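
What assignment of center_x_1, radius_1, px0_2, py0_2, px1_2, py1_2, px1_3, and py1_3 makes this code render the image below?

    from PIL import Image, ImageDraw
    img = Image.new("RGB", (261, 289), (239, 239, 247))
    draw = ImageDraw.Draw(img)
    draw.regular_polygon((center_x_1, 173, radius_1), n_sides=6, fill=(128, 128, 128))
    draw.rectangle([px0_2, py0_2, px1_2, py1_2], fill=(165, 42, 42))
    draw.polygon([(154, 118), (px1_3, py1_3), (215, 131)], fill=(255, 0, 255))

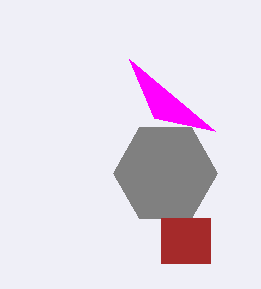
center_x_1 = 165; radius_1 = 52; px0_2 = 161; py0_2 = 218; px1_2 = 210; py1_2 = 263; px1_3 = 129; py1_3 = 59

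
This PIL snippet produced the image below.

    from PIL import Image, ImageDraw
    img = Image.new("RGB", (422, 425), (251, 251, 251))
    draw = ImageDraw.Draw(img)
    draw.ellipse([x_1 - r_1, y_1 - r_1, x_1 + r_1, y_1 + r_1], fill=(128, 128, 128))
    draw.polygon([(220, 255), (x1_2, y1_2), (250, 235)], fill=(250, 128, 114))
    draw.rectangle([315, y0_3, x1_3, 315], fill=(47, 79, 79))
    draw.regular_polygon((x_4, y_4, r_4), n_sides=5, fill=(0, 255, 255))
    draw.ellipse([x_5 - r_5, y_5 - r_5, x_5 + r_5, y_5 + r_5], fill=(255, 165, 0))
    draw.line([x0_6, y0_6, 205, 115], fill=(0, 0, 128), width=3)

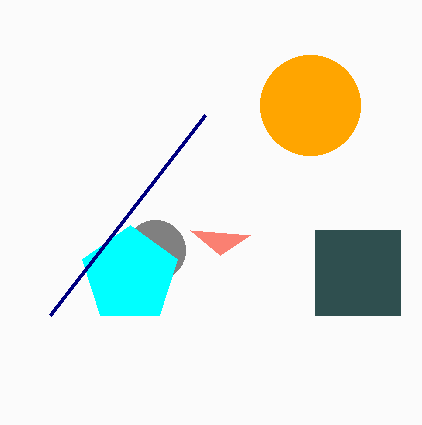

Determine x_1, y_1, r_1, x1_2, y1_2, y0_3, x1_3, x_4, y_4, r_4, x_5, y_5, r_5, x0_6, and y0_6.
x_1 = 155; y_1 = 250; r_1 = 30; x1_2 = 190; y1_2 = 230; y0_3 = 230; x1_3 = 400; x_4 = 130; y_4 = 275; r_4 = 50; x_5 = 310; y_5 = 105; r_5 = 50; x0_6 = 50; y0_6 = 315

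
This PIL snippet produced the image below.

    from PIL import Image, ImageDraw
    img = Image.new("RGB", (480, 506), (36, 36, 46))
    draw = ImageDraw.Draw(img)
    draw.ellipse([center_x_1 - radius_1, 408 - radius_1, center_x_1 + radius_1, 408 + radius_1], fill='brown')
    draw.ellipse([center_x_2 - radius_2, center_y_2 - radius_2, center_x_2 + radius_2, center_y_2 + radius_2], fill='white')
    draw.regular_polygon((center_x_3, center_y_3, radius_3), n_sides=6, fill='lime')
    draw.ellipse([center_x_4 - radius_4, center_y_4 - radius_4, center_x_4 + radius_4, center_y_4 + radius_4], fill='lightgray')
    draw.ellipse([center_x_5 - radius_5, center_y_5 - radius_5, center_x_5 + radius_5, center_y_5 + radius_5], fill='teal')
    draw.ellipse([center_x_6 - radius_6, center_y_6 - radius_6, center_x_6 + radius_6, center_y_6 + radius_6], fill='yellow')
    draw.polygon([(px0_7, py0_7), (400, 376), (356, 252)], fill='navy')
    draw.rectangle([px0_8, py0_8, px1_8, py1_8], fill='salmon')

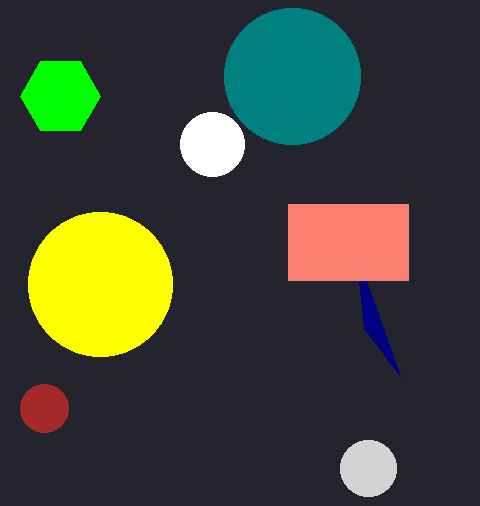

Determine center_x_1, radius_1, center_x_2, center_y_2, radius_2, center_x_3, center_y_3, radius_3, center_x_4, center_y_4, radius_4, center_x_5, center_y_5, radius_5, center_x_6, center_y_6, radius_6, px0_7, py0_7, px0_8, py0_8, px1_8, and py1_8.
center_x_1 = 44, radius_1 = 24, center_x_2 = 212, center_y_2 = 144, radius_2 = 32, center_x_3 = 60, center_y_3 = 96, radius_3 = 40, center_x_4 = 368, center_y_4 = 468, radius_4 = 28, center_x_5 = 292, center_y_5 = 76, radius_5 = 68, center_x_6 = 100, center_y_6 = 284, radius_6 = 72, px0_7 = 364, py0_7 = 328, px0_8 = 288, py0_8 = 204, px1_8 = 408, py1_8 = 280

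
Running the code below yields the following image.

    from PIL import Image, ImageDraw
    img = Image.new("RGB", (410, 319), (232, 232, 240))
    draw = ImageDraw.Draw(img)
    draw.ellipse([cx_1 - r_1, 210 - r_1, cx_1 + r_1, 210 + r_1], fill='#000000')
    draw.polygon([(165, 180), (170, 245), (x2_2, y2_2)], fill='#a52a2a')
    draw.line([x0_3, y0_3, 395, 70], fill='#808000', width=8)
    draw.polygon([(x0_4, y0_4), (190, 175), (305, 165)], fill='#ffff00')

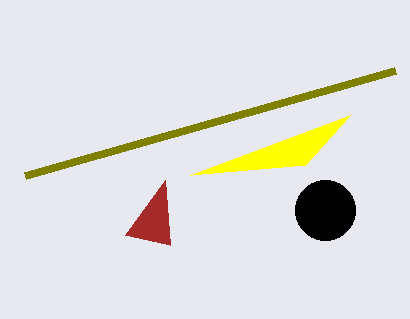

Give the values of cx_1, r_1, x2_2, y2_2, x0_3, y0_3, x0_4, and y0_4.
cx_1 = 325, r_1 = 30, x2_2 = 125, y2_2 = 235, x0_3 = 25, y0_3 = 175, x0_4 = 350, y0_4 = 115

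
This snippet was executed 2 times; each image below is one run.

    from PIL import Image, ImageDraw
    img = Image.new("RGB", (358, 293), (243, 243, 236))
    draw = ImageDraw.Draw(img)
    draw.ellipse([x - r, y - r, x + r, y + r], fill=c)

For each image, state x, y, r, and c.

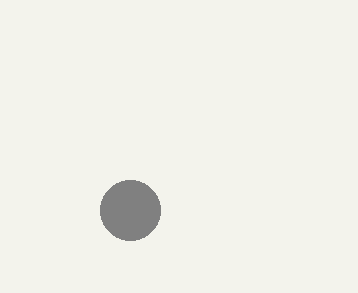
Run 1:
x = 130, y = 210, r = 30, c = 'gray'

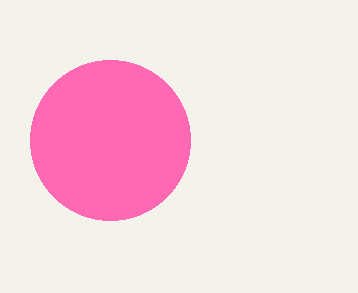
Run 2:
x = 110
y = 140
r = 80
c = 'hotpink'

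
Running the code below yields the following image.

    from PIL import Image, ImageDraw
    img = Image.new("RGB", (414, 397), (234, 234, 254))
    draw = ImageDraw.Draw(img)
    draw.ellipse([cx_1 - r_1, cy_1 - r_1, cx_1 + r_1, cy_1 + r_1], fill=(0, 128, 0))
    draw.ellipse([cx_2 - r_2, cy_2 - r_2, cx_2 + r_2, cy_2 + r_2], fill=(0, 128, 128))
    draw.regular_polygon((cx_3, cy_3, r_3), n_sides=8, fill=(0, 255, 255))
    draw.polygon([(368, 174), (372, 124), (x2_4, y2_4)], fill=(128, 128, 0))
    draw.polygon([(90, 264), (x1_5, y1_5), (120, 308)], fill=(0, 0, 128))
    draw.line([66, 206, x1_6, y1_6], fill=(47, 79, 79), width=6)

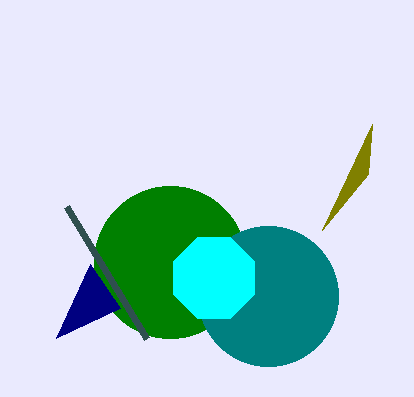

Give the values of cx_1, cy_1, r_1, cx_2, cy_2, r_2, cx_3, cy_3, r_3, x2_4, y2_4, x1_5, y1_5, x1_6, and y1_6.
cx_1 = 170; cy_1 = 262; r_1 = 76; cx_2 = 268; cy_2 = 296; r_2 = 70; cx_3 = 214; cy_3 = 278; r_3 = 44; x2_4 = 322; y2_4 = 230; x1_5 = 56; y1_5 = 338; x1_6 = 146; y1_6 = 338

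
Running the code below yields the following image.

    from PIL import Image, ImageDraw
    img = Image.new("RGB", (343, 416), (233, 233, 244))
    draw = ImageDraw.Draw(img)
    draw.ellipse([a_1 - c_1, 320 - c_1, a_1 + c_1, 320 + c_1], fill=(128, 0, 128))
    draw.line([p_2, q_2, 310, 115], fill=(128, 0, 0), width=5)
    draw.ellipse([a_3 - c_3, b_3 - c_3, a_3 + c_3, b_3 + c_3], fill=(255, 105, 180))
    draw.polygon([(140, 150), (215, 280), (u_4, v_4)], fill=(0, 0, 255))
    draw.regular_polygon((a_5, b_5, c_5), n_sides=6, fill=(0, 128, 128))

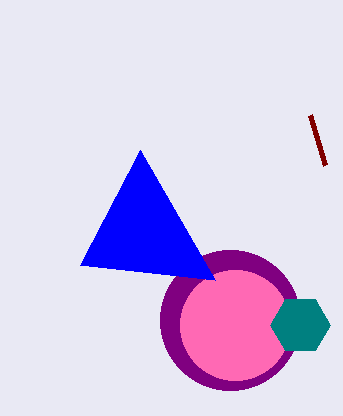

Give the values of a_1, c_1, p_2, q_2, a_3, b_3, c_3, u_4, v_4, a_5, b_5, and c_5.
a_1 = 230
c_1 = 70
p_2 = 325
q_2 = 165
a_3 = 235
b_3 = 325
c_3 = 55
u_4 = 80
v_4 = 265
a_5 = 300
b_5 = 325
c_5 = 30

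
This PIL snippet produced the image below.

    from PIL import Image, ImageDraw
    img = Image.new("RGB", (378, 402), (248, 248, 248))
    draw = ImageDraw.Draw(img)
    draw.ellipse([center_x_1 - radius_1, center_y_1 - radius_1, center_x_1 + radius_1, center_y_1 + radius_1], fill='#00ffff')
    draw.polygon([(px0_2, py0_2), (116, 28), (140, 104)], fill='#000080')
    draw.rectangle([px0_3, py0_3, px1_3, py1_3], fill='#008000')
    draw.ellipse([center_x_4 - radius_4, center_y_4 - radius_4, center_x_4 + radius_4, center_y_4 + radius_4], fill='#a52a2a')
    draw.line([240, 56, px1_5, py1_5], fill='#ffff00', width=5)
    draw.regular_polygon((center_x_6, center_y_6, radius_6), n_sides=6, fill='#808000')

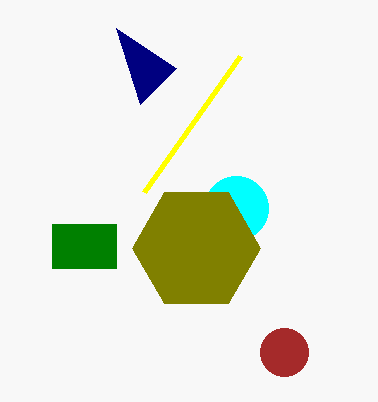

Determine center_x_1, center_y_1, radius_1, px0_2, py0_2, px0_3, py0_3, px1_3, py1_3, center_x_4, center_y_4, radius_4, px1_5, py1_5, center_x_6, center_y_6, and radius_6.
center_x_1 = 236, center_y_1 = 208, radius_1 = 32, px0_2 = 176, py0_2 = 68, px0_3 = 52, py0_3 = 224, px1_3 = 116, py1_3 = 268, center_x_4 = 284, center_y_4 = 352, radius_4 = 24, px1_5 = 144, py1_5 = 192, center_x_6 = 196, center_y_6 = 248, radius_6 = 64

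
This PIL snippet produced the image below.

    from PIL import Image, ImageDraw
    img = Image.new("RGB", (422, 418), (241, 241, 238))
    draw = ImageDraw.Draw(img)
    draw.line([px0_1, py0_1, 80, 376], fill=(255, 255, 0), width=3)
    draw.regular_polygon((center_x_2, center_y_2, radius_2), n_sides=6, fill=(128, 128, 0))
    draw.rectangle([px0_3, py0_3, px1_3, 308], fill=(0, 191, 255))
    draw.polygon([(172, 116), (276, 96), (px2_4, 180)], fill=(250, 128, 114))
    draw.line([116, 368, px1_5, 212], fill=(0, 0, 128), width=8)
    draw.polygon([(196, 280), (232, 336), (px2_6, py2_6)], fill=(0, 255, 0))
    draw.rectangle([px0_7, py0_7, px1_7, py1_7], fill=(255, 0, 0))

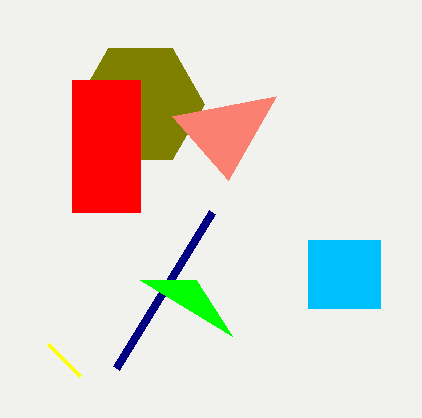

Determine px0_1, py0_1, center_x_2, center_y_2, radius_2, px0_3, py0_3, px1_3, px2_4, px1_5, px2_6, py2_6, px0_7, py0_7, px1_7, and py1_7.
px0_1 = 48, py0_1 = 344, center_x_2 = 140, center_y_2 = 104, radius_2 = 64, px0_3 = 308, py0_3 = 240, px1_3 = 380, px2_4 = 228, px1_5 = 212, px2_6 = 140, py2_6 = 280, px0_7 = 72, py0_7 = 80, px1_7 = 140, py1_7 = 212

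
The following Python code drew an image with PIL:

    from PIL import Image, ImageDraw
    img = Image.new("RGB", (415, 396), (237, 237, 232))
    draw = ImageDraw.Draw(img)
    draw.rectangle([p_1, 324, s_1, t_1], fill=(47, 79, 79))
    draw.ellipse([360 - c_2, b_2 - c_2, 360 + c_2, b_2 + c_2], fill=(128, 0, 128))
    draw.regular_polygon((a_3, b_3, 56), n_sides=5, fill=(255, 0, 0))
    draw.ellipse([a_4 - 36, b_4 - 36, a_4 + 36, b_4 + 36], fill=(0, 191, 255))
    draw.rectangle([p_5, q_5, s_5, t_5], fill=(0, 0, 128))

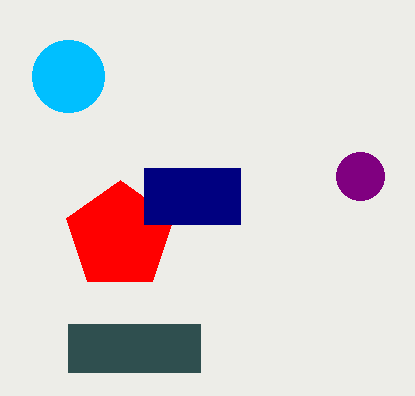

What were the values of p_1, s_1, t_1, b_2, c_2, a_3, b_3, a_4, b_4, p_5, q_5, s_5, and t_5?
p_1 = 68
s_1 = 200
t_1 = 372
b_2 = 176
c_2 = 24
a_3 = 120
b_3 = 236
a_4 = 68
b_4 = 76
p_5 = 144
q_5 = 168
s_5 = 240
t_5 = 224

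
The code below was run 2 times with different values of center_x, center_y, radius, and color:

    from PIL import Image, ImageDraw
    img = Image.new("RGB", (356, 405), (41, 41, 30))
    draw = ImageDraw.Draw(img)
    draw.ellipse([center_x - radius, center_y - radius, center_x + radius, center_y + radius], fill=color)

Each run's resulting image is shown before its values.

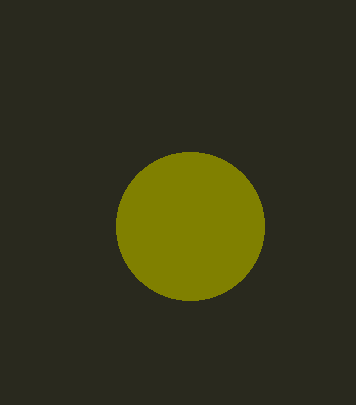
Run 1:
center_x = 190
center_y = 226
radius = 74
color = 'olive'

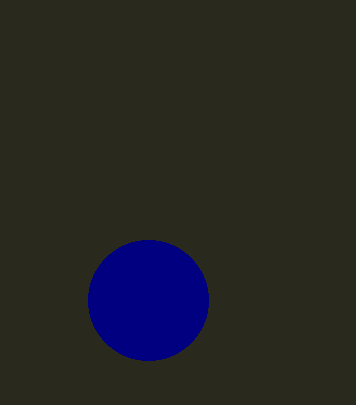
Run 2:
center_x = 148; center_y = 300; radius = 60; color = 'navy'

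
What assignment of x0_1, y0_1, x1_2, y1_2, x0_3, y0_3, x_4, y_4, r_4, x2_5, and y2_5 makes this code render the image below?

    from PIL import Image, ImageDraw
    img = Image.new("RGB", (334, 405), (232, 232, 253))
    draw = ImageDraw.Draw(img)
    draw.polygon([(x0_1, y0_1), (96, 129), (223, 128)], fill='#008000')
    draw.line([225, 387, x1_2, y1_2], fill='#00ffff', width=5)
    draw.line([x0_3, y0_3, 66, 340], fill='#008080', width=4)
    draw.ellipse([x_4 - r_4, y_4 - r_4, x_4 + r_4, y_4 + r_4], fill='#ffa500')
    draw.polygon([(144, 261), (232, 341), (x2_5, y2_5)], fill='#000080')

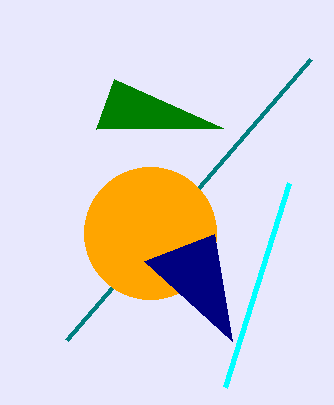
x0_1 = 114, y0_1 = 79, x1_2 = 289, y1_2 = 183, x0_3 = 310, y0_3 = 59, x_4 = 150, y_4 = 233, r_4 = 66, x2_5 = 214, y2_5 = 234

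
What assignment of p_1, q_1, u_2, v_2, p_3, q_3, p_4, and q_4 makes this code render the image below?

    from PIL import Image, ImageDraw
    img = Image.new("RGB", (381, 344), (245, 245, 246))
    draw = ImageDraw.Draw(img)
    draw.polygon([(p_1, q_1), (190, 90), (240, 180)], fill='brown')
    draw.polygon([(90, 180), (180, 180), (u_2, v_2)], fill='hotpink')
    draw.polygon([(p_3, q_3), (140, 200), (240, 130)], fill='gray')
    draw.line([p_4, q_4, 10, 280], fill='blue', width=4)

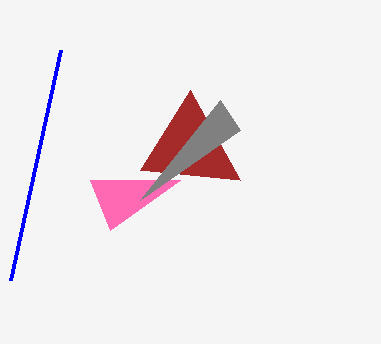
p_1 = 140
q_1 = 170
u_2 = 110
v_2 = 230
p_3 = 220
q_3 = 100
p_4 = 60
q_4 = 50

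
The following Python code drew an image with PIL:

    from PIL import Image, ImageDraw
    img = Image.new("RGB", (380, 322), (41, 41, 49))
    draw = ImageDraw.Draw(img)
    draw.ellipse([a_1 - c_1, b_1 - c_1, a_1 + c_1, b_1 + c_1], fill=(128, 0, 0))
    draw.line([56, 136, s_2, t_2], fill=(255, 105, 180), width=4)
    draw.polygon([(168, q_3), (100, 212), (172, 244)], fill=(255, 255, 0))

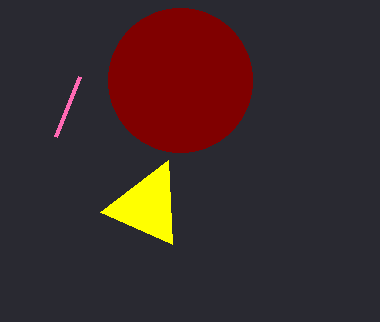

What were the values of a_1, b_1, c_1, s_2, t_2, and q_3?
a_1 = 180, b_1 = 80, c_1 = 72, s_2 = 80, t_2 = 76, q_3 = 160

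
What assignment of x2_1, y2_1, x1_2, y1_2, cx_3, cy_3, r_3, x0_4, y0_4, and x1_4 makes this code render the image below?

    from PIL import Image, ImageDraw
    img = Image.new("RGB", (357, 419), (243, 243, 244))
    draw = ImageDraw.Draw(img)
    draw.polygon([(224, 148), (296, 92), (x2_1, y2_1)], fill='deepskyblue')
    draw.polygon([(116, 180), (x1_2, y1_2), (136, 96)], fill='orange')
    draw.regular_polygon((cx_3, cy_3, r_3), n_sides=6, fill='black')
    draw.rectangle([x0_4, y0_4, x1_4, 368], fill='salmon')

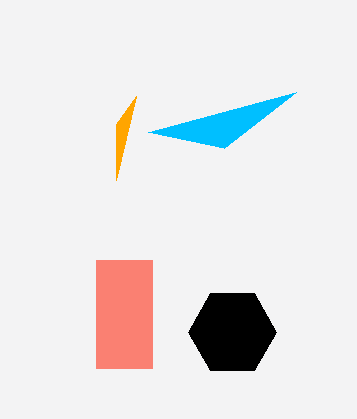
x2_1 = 148; y2_1 = 132; x1_2 = 116; y1_2 = 124; cx_3 = 232; cy_3 = 332; r_3 = 44; x0_4 = 96; y0_4 = 260; x1_4 = 152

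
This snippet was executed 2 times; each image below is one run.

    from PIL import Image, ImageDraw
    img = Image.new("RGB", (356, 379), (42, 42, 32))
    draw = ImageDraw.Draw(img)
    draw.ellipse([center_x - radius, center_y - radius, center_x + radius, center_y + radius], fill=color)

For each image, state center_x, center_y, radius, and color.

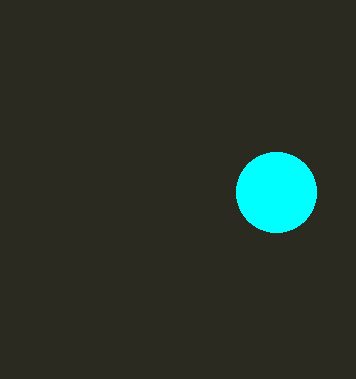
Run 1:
center_x = 276, center_y = 192, radius = 40, color = 'cyan'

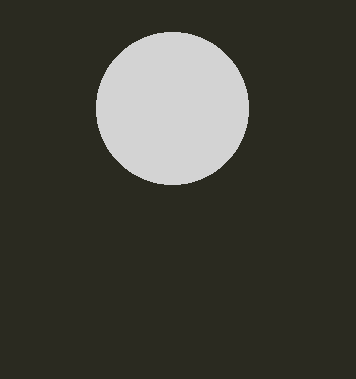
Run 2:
center_x = 172
center_y = 108
radius = 76
color = 'lightgray'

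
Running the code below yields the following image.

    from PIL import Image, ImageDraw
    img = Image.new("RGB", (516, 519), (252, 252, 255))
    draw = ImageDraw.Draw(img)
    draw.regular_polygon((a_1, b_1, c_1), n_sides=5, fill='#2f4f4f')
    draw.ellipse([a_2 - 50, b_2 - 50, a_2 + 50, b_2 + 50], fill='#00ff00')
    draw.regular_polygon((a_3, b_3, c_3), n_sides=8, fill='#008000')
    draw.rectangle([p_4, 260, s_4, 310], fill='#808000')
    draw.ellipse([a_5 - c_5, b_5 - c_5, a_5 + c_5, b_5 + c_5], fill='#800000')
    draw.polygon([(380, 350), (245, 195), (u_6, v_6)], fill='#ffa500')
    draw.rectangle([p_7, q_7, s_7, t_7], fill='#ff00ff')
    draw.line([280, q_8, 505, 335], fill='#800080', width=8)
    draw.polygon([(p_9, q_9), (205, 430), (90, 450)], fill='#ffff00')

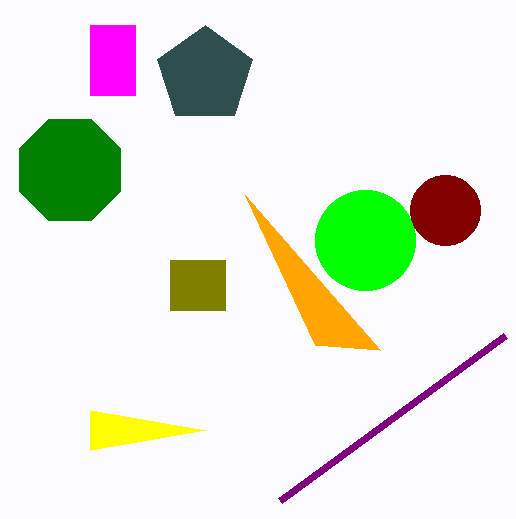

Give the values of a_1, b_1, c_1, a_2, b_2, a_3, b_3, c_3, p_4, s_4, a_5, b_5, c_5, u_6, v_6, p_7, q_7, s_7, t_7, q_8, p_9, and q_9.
a_1 = 205, b_1 = 75, c_1 = 50, a_2 = 365, b_2 = 240, a_3 = 70, b_3 = 170, c_3 = 55, p_4 = 170, s_4 = 225, a_5 = 445, b_5 = 210, c_5 = 35, u_6 = 315, v_6 = 345, p_7 = 90, q_7 = 25, s_7 = 135, t_7 = 95, q_8 = 500, p_9 = 90, q_9 = 410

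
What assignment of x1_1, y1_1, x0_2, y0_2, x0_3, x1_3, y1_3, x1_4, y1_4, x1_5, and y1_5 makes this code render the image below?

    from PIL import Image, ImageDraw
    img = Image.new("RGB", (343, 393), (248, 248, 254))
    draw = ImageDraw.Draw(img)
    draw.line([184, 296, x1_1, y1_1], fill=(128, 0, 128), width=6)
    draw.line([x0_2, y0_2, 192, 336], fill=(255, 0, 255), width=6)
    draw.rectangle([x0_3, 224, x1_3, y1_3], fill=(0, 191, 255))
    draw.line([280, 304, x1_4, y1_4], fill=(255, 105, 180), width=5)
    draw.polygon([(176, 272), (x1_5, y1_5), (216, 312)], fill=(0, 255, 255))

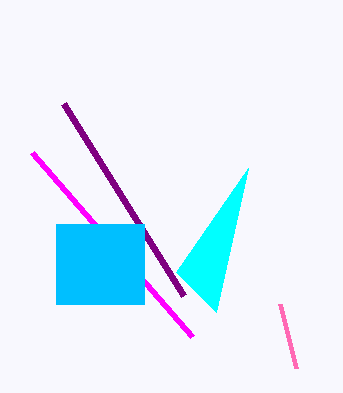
x1_1 = 64; y1_1 = 104; x0_2 = 32; y0_2 = 152; x0_3 = 56; x1_3 = 144; y1_3 = 304; x1_4 = 296; y1_4 = 368; x1_5 = 248; y1_5 = 168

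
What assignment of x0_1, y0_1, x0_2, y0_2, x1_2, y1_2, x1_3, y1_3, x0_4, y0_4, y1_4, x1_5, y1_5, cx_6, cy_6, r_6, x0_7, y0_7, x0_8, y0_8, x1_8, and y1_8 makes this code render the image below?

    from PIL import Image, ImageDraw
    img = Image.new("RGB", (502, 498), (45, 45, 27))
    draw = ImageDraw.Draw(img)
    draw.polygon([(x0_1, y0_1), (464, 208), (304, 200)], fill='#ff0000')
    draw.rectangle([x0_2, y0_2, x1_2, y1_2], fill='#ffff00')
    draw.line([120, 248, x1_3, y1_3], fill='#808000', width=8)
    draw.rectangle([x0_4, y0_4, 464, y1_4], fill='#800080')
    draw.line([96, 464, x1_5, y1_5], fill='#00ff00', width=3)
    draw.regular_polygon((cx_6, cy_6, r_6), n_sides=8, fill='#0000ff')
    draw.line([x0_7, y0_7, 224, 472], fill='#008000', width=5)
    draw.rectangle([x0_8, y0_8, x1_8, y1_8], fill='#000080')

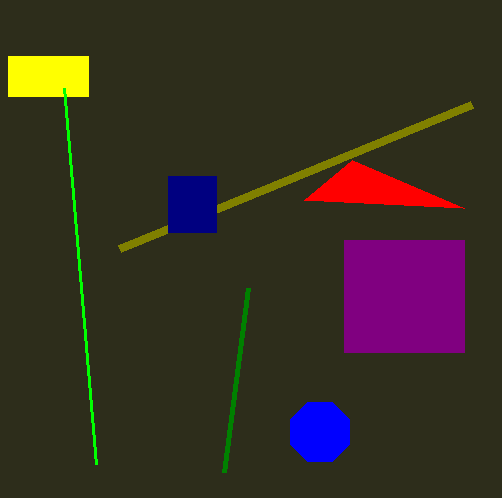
x0_1 = 352; y0_1 = 160; x0_2 = 8; y0_2 = 56; x1_2 = 88; y1_2 = 96; x1_3 = 472; y1_3 = 104; x0_4 = 344; y0_4 = 240; y1_4 = 352; x1_5 = 64; y1_5 = 88; cx_6 = 320; cy_6 = 432; r_6 = 32; x0_7 = 248; y0_7 = 288; x0_8 = 168; y0_8 = 176; x1_8 = 216; y1_8 = 232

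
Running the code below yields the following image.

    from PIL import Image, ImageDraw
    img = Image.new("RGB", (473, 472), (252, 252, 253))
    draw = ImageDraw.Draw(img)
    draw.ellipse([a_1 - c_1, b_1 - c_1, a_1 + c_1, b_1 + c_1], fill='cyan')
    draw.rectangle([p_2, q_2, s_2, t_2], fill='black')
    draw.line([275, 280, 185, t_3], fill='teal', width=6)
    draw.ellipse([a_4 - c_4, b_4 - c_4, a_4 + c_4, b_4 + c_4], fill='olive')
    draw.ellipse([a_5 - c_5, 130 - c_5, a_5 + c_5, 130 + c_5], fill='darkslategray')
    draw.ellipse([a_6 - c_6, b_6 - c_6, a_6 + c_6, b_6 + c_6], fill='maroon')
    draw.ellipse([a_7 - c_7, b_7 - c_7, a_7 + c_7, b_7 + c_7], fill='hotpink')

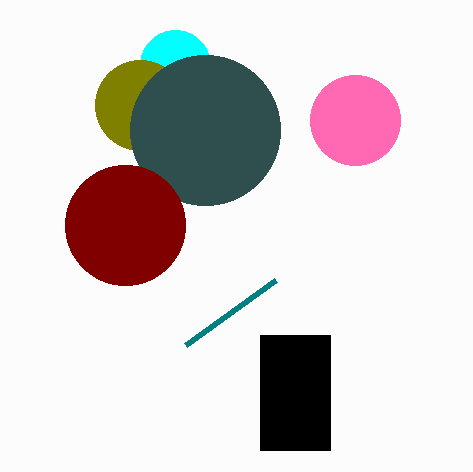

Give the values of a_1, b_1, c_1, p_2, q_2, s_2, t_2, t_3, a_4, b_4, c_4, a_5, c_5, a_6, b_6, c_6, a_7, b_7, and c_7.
a_1 = 175; b_1 = 65; c_1 = 35; p_2 = 260; q_2 = 335; s_2 = 330; t_2 = 450; t_3 = 345; a_4 = 140; b_4 = 105; c_4 = 45; a_5 = 205; c_5 = 75; a_6 = 125; b_6 = 225; c_6 = 60; a_7 = 355; b_7 = 120; c_7 = 45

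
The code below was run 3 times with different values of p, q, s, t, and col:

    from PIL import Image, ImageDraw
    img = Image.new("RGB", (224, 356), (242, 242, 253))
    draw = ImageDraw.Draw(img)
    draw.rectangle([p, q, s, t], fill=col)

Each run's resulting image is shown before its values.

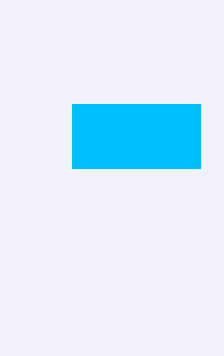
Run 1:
p = 72
q = 104
s = 200
t = 168
col = 'deepskyblue'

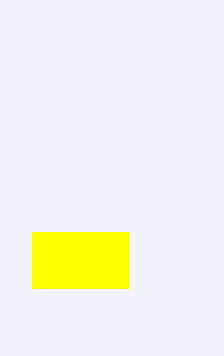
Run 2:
p = 32
q = 232
s = 128
t = 288
col = 'yellow'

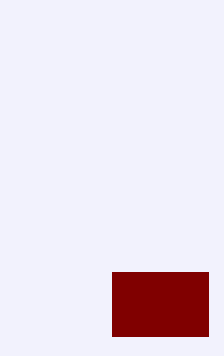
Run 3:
p = 112
q = 272
s = 208
t = 336
col = 'maroon'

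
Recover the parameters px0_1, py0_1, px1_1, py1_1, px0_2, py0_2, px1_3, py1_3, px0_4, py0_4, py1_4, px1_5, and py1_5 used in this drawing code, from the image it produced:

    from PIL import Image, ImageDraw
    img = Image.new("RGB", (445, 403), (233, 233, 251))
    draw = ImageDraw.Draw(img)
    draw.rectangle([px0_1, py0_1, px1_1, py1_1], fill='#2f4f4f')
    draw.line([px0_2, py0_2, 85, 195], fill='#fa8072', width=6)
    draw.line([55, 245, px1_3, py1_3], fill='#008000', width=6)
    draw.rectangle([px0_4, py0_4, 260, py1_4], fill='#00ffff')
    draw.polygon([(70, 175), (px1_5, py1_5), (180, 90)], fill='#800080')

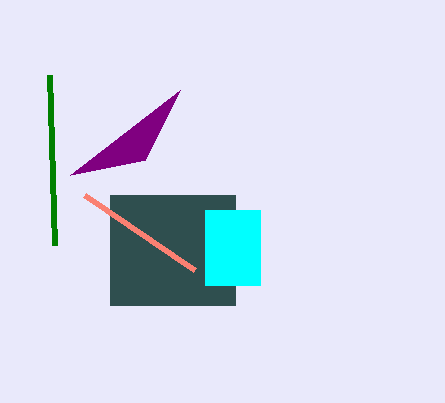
px0_1 = 110, py0_1 = 195, px1_1 = 235, py1_1 = 305, px0_2 = 195, py0_2 = 270, px1_3 = 50, py1_3 = 75, px0_4 = 205, py0_4 = 210, py1_4 = 285, px1_5 = 145, py1_5 = 160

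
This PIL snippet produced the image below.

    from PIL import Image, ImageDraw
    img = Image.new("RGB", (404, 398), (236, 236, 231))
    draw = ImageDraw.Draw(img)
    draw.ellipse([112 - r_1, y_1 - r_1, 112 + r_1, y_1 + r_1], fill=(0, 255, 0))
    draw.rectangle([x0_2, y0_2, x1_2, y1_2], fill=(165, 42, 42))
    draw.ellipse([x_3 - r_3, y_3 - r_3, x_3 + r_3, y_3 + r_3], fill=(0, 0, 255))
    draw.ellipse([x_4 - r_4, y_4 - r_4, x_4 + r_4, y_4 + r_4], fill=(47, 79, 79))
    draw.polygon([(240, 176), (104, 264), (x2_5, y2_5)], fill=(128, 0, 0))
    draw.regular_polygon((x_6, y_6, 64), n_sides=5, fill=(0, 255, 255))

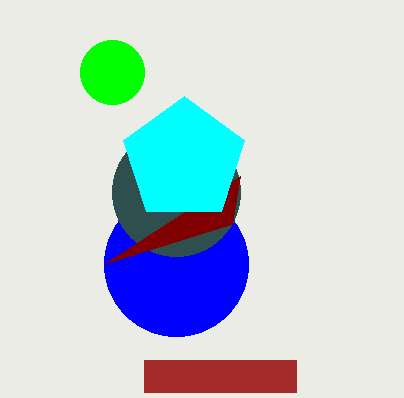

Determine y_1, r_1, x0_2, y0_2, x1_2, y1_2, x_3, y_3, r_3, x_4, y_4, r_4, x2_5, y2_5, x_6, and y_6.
y_1 = 72
r_1 = 32
x0_2 = 144
y0_2 = 360
x1_2 = 296
y1_2 = 392
x_3 = 176
y_3 = 264
r_3 = 72
x_4 = 176
y_4 = 192
r_4 = 64
x2_5 = 232
y2_5 = 224
x_6 = 184
y_6 = 160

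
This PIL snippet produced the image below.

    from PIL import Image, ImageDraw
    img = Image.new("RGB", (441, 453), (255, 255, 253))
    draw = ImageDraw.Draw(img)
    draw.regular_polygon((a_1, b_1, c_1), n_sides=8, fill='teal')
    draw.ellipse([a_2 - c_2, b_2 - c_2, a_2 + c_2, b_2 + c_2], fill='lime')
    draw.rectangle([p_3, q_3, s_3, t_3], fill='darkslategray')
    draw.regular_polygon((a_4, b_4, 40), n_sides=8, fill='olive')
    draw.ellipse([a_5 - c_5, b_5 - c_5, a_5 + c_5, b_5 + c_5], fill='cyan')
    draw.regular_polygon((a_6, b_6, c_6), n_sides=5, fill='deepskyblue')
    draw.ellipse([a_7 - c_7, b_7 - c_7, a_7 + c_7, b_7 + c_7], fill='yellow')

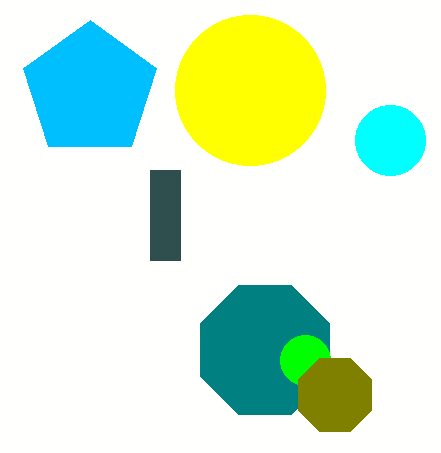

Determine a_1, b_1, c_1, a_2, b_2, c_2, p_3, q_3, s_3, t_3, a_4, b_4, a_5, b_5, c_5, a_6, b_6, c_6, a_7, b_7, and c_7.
a_1 = 265; b_1 = 350; c_1 = 70; a_2 = 305; b_2 = 360; c_2 = 25; p_3 = 150; q_3 = 170; s_3 = 180; t_3 = 260; a_4 = 335; b_4 = 395; a_5 = 390; b_5 = 140; c_5 = 35; a_6 = 90; b_6 = 90; c_6 = 70; a_7 = 250; b_7 = 90; c_7 = 75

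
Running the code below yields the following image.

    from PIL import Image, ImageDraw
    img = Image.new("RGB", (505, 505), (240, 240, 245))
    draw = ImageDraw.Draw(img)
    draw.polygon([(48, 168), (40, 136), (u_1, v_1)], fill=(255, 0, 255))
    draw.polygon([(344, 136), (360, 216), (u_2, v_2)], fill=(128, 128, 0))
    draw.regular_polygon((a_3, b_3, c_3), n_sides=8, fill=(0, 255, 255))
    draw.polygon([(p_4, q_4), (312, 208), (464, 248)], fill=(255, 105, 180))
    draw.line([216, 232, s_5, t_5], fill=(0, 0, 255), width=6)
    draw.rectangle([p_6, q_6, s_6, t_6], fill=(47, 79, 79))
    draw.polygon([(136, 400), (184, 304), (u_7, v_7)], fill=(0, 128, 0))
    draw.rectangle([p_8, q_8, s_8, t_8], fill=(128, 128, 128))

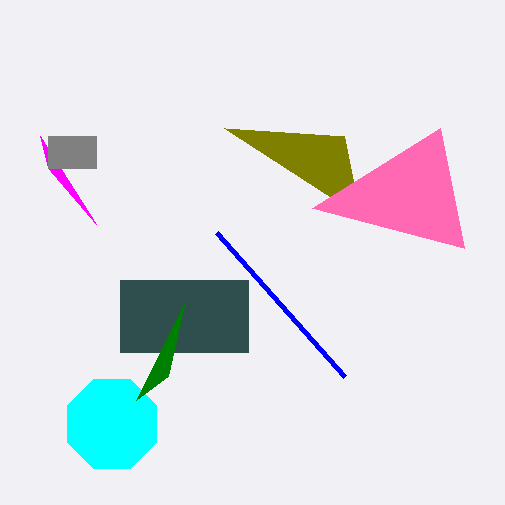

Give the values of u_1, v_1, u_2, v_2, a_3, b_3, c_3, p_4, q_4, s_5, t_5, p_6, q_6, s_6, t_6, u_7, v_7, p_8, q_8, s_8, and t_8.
u_1 = 96
v_1 = 224
u_2 = 224
v_2 = 128
a_3 = 112
b_3 = 424
c_3 = 48
p_4 = 440
q_4 = 128
s_5 = 344
t_5 = 376
p_6 = 120
q_6 = 280
s_6 = 248
t_6 = 352
u_7 = 168
v_7 = 376
p_8 = 48
q_8 = 136
s_8 = 96
t_8 = 168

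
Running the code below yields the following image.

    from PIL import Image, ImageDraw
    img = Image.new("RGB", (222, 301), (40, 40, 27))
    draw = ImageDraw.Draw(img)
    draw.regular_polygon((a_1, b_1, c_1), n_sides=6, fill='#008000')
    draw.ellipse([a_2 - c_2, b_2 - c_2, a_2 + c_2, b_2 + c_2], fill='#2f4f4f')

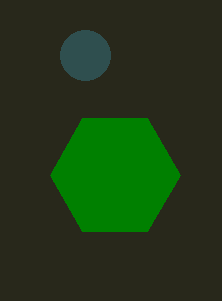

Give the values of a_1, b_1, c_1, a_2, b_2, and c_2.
a_1 = 115, b_1 = 175, c_1 = 65, a_2 = 85, b_2 = 55, c_2 = 25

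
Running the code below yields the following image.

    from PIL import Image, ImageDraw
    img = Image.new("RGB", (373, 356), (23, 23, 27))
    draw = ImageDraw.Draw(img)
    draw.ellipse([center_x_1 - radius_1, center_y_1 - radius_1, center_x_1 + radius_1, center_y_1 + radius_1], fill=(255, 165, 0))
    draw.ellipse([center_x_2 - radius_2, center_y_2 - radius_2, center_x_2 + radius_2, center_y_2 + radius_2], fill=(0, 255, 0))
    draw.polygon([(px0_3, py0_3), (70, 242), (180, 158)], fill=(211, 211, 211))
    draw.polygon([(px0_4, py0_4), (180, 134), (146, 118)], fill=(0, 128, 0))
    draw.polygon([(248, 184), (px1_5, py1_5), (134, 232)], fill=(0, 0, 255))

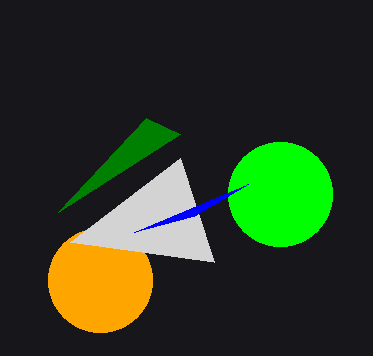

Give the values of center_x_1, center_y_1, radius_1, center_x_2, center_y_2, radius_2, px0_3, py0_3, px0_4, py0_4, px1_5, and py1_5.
center_x_1 = 100; center_y_1 = 280; radius_1 = 52; center_x_2 = 280; center_y_2 = 194; radius_2 = 52; px0_3 = 214; py0_3 = 262; px0_4 = 58; py0_4 = 212; px1_5 = 194; py1_5 = 216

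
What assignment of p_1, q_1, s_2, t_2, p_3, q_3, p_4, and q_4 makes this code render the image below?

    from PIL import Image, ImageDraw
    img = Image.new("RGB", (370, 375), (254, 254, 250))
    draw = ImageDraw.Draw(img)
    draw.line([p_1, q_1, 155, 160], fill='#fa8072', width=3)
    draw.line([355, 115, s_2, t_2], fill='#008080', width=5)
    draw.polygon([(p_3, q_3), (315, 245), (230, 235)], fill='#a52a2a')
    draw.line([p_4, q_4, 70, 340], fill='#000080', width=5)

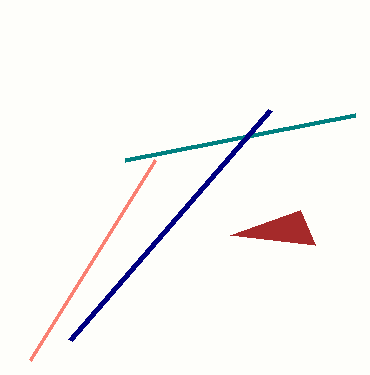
p_1 = 30; q_1 = 360; s_2 = 125; t_2 = 160; p_3 = 300; q_3 = 210; p_4 = 270; q_4 = 110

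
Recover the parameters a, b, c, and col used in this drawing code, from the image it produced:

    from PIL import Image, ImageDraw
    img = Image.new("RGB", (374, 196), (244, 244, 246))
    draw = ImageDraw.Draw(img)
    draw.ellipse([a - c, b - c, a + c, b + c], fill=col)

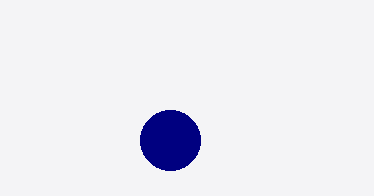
a = 170, b = 140, c = 30, col = 'navy'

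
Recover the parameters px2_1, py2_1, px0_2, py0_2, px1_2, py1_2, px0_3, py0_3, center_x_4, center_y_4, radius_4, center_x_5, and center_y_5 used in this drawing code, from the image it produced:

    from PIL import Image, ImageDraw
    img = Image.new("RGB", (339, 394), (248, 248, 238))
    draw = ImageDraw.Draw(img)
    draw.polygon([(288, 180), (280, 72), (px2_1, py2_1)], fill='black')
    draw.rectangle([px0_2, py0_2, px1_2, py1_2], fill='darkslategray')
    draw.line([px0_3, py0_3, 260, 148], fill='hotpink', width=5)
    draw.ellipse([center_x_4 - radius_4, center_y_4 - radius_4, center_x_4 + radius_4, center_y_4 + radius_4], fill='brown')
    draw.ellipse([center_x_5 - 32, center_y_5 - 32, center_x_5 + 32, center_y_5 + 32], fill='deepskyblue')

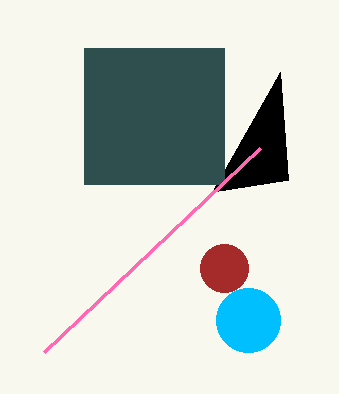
px2_1 = 212, py2_1 = 192, px0_2 = 84, py0_2 = 48, px1_2 = 224, py1_2 = 184, px0_3 = 44, py0_3 = 352, center_x_4 = 224, center_y_4 = 268, radius_4 = 24, center_x_5 = 248, center_y_5 = 320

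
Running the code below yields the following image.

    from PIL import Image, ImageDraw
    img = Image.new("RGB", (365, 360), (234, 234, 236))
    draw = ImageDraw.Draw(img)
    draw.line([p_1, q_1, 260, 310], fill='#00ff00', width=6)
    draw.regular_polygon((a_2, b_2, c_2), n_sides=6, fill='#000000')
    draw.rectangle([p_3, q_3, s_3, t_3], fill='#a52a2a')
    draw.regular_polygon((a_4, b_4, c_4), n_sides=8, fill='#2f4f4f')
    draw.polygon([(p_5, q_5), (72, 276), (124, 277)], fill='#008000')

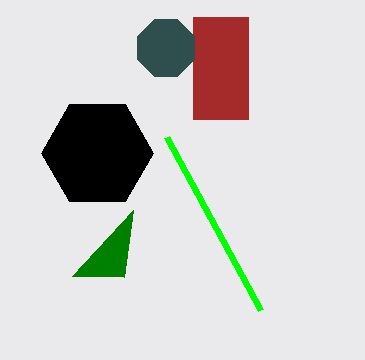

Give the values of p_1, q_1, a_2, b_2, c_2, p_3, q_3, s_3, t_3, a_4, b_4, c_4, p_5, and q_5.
p_1 = 166
q_1 = 137
a_2 = 97
b_2 = 153
c_2 = 56
p_3 = 193
q_3 = 17
s_3 = 248
t_3 = 119
a_4 = 166
b_4 = 48
c_4 = 31
p_5 = 133
q_5 = 210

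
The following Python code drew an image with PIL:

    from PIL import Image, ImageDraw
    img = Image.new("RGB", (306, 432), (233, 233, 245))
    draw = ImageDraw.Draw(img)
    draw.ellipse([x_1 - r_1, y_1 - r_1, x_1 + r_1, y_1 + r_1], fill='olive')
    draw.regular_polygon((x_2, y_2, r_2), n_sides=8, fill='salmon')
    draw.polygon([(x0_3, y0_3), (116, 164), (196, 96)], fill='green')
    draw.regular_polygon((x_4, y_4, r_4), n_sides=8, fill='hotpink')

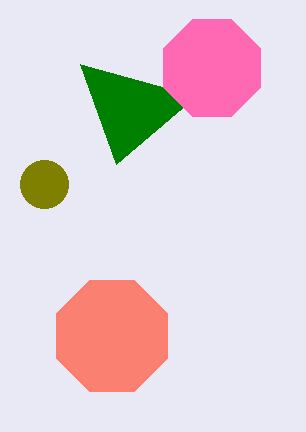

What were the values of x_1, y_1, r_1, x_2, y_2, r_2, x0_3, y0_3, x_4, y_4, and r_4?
x_1 = 44
y_1 = 184
r_1 = 24
x_2 = 112
y_2 = 336
r_2 = 60
x0_3 = 80
y0_3 = 64
x_4 = 212
y_4 = 68
r_4 = 52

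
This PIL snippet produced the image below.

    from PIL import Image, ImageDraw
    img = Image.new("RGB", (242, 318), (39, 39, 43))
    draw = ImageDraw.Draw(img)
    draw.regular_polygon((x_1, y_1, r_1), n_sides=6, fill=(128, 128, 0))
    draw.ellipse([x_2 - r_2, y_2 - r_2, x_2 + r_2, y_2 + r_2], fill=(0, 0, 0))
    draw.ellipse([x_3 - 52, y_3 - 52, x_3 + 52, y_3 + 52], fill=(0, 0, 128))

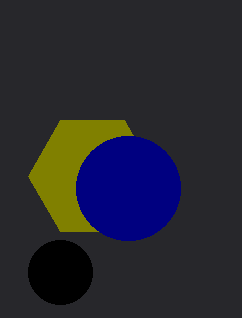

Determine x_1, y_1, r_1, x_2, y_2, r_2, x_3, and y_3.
x_1 = 92
y_1 = 176
r_1 = 64
x_2 = 60
y_2 = 272
r_2 = 32
x_3 = 128
y_3 = 188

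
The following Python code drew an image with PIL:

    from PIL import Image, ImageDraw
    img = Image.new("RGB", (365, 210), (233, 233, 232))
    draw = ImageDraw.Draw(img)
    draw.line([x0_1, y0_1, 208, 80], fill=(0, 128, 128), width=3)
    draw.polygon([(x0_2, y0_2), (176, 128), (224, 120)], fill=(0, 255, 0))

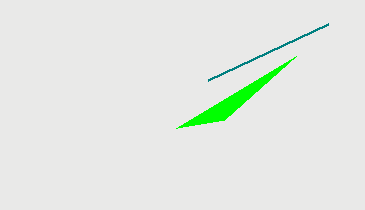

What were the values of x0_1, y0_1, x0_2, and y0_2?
x0_1 = 328
y0_1 = 24
x0_2 = 296
y0_2 = 56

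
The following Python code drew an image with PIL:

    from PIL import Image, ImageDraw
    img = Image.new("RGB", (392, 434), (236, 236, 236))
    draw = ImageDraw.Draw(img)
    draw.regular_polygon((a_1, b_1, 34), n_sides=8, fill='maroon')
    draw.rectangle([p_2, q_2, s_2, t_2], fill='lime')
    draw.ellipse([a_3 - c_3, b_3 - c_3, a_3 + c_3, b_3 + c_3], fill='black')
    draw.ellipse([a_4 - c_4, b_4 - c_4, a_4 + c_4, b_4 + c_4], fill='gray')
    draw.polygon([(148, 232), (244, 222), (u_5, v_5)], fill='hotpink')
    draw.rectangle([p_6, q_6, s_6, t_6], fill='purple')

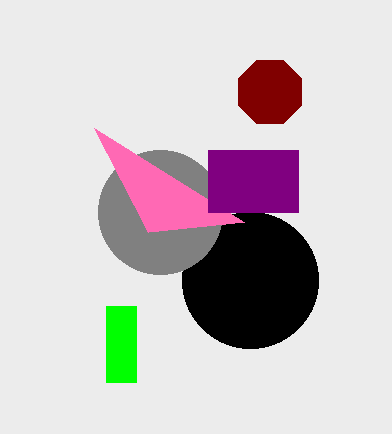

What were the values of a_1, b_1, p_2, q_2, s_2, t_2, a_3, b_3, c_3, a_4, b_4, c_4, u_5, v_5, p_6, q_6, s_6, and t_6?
a_1 = 270
b_1 = 92
p_2 = 106
q_2 = 306
s_2 = 136
t_2 = 382
a_3 = 250
b_3 = 280
c_3 = 68
a_4 = 160
b_4 = 212
c_4 = 62
u_5 = 94
v_5 = 128
p_6 = 208
q_6 = 150
s_6 = 298
t_6 = 212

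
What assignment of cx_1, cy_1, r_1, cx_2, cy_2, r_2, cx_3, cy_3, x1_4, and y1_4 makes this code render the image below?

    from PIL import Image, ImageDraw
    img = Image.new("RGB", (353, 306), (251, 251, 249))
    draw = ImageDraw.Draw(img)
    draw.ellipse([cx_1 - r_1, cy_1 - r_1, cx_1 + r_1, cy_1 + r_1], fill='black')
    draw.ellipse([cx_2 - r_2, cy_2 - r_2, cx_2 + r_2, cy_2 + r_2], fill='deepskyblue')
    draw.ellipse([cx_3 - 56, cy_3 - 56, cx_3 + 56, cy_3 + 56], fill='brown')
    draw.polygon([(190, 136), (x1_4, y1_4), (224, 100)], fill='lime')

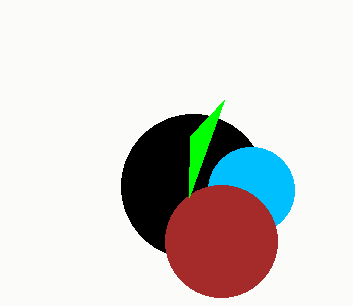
cx_1 = 193
cy_1 = 186
r_1 = 72
cx_2 = 251
cy_2 = 190
r_2 = 43
cx_3 = 221
cy_3 = 241
x1_4 = 189
y1_4 = 197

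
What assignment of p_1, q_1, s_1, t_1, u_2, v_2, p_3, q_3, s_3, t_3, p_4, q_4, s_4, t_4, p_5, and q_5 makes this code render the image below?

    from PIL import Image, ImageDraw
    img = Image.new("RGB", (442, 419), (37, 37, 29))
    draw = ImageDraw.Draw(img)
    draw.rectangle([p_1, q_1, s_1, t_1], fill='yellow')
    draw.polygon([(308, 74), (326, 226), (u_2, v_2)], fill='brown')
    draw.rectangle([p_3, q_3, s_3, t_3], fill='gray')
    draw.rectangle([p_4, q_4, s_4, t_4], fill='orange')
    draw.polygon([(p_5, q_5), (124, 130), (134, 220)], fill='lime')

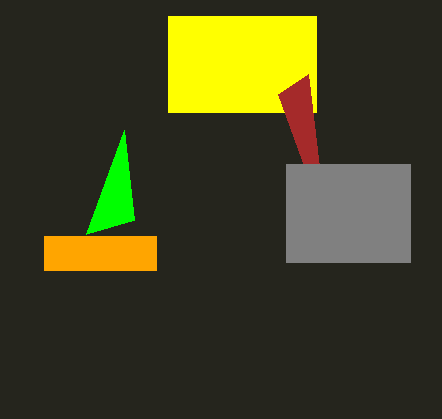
p_1 = 168
q_1 = 16
s_1 = 316
t_1 = 112
u_2 = 278
v_2 = 94
p_3 = 286
q_3 = 164
s_3 = 410
t_3 = 262
p_4 = 44
q_4 = 236
s_4 = 156
t_4 = 270
p_5 = 86
q_5 = 234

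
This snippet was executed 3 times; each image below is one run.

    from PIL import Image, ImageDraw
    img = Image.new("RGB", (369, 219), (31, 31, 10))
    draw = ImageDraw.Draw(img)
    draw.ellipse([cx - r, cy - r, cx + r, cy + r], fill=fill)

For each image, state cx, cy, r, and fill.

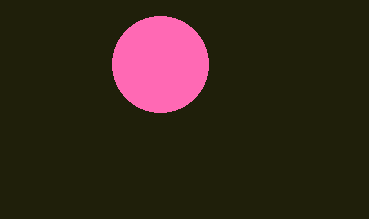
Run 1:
cx = 160, cy = 64, r = 48, fill = 'hotpink'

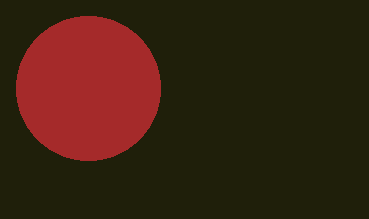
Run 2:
cx = 88; cy = 88; r = 72; fill = 'brown'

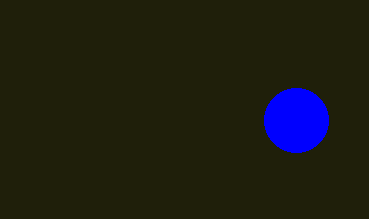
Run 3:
cx = 296
cy = 120
r = 32
fill = 'blue'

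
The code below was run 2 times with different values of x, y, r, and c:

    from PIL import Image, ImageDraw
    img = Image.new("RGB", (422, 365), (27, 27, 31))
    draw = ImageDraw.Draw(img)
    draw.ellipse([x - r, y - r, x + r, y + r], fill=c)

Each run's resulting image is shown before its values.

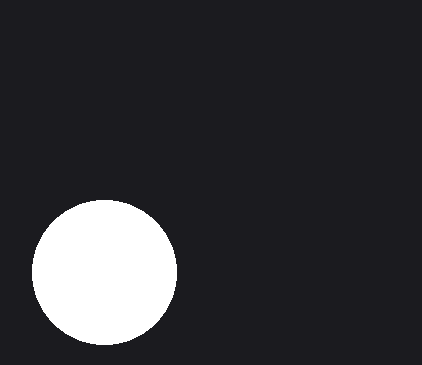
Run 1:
x = 104, y = 272, r = 72, c = 'white'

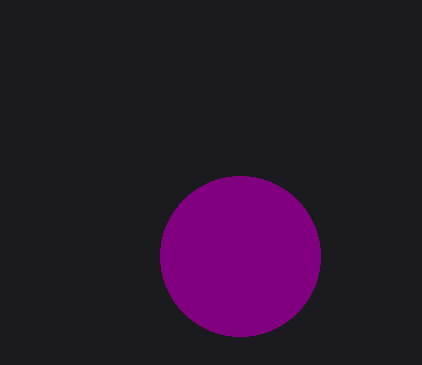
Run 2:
x = 240; y = 256; r = 80; c = 'purple'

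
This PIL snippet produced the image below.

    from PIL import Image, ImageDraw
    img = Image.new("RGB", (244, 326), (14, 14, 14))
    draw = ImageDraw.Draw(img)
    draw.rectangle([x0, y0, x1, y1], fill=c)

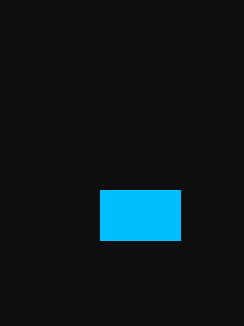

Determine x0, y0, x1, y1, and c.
x0 = 100
y0 = 190
x1 = 180
y1 = 240
c = 'deepskyblue'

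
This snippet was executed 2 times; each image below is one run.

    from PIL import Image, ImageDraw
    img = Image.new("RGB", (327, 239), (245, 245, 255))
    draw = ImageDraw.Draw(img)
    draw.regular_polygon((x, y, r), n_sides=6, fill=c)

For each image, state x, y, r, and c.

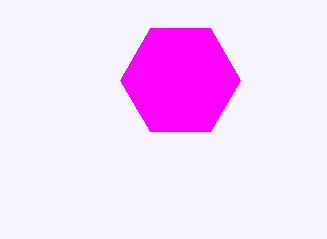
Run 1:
x = 180, y = 80, r = 60, c = 'magenta'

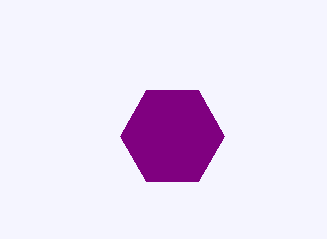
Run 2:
x = 172; y = 136; r = 52; c = 'purple'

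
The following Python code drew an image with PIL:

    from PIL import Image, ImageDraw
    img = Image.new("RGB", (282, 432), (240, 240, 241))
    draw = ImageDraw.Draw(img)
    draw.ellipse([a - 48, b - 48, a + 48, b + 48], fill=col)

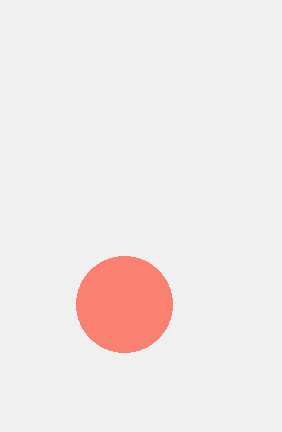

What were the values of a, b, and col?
a = 124; b = 304; col = 'salmon'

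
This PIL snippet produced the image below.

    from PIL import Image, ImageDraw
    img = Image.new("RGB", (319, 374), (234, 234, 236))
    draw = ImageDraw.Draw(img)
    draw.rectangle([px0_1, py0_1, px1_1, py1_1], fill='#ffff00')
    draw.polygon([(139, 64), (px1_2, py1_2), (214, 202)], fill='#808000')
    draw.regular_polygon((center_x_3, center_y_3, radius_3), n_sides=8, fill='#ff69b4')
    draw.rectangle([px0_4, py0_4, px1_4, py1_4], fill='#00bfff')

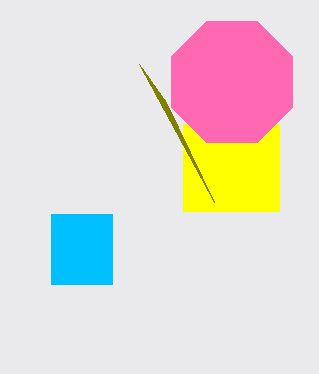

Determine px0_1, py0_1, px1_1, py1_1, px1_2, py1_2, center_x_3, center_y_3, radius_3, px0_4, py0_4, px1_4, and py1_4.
px0_1 = 183; py0_1 = 124; px1_1 = 279; py1_1 = 211; px1_2 = 166; py1_2 = 102; center_x_3 = 232; center_y_3 = 82; radius_3 = 66; px0_4 = 51; py0_4 = 214; px1_4 = 112; py1_4 = 284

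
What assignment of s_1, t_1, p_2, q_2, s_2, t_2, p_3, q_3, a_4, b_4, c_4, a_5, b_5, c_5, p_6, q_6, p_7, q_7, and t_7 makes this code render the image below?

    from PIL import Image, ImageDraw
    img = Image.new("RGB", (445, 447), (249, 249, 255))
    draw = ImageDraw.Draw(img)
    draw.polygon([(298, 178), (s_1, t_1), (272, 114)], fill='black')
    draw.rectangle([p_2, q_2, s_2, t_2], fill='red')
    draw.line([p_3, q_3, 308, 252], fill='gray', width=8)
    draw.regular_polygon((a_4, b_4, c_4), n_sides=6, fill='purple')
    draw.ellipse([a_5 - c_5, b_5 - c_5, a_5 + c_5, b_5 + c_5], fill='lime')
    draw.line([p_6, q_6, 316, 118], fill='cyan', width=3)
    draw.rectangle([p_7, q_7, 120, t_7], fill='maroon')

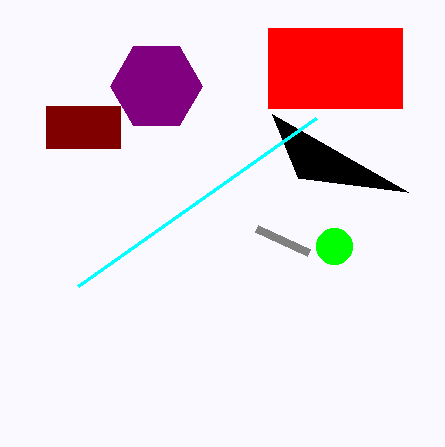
s_1 = 408
t_1 = 192
p_2 = 268
q_2 = 28
s_2 = 402
t_2 = 108
p_3 = 256
q_3 = 228
a_4 = 156
b_4 = 86
c_4 = 46
a_5 = 334
b_5 = 246
c_5 = 18
p_6 = 78
q_6 = 286
p_7 = 46
q_7 = 106
t_7 = 148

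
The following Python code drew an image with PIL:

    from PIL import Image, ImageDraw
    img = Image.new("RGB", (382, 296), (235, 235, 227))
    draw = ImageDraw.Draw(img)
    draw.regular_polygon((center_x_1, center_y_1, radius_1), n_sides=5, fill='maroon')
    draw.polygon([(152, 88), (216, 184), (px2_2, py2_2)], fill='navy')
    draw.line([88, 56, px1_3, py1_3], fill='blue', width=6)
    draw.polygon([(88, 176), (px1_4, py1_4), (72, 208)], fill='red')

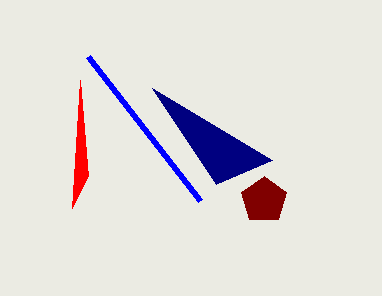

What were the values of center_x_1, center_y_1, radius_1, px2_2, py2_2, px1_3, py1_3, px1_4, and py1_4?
center_x_1 = 264, center_y_1 = 200, radius_1 = 24, px2_2 = 272, py2_2 = 160, px1_3 = 200, py1_3 = 200, px1_4 = 80, py1_4 = 80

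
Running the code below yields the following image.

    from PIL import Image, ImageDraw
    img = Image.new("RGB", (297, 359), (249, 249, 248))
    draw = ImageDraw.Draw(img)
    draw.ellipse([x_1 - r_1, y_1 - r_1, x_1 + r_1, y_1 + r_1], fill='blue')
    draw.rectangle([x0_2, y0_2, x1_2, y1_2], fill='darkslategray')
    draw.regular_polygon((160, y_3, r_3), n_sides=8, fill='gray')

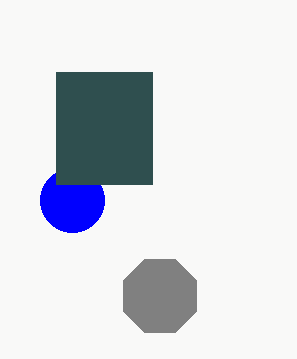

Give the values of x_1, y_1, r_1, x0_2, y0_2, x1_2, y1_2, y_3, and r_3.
x_1 = 72
y_1 = 200
r_1 = 32
x0_2 = 56
y0_2 = 72
x1_2 = 152
y1_2 = 184
y_3 = 296
r_3 = 40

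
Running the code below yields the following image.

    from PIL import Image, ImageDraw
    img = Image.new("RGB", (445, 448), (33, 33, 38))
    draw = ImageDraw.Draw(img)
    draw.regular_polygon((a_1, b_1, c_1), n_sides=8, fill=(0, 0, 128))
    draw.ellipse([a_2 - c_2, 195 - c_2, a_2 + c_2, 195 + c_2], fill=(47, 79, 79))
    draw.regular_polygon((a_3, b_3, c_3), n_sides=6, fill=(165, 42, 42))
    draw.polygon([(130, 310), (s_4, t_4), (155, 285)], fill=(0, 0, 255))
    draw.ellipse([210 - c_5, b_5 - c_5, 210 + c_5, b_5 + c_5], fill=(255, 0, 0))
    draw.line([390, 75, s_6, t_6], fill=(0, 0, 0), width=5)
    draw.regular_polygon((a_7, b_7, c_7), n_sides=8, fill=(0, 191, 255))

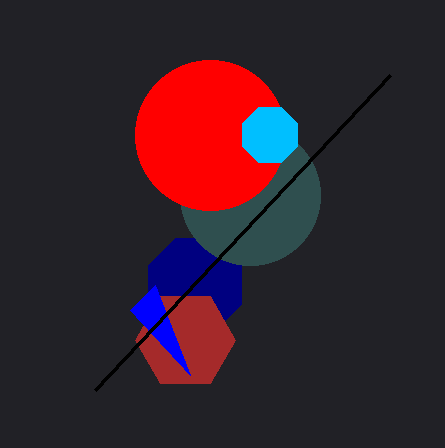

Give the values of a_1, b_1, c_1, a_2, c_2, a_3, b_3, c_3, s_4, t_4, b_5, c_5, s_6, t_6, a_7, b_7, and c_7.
a_1 = 195, b_1 = 285, c_1 = 50, a_2 = 250, c_2 = 70, a_3 = 185, b_3 = 340, c_3 = 50, s_4 = 190, t_4 = 375, b_5 = 135, c_5 = 75, s_6 = 95, t_6 = 390, a_7 = 270, b_7 = 135, c_7 = 30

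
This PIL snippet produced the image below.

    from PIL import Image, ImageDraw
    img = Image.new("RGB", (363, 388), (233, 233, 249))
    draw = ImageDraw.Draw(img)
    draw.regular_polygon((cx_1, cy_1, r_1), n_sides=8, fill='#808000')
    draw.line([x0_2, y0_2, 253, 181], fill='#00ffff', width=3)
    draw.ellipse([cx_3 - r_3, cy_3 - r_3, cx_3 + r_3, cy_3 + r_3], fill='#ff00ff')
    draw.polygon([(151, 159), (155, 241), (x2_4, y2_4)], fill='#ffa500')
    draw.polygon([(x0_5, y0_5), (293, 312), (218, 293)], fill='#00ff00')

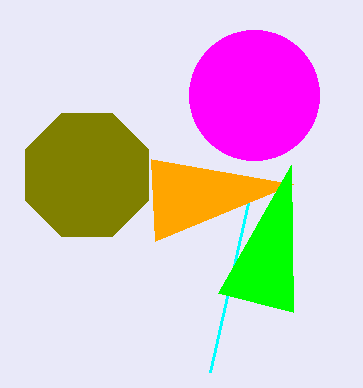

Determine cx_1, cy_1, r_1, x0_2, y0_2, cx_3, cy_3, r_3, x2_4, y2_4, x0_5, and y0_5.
cx_1 = 87; cy_1 = 175; r_1 = 67; x0_2 = 210; y0_2 = 372; cx_3 = 254; cy_3 = 95; r_3 = 65; x2_4 = 293; y2_4 = 184; x0_5 = 291; y0_5 = 165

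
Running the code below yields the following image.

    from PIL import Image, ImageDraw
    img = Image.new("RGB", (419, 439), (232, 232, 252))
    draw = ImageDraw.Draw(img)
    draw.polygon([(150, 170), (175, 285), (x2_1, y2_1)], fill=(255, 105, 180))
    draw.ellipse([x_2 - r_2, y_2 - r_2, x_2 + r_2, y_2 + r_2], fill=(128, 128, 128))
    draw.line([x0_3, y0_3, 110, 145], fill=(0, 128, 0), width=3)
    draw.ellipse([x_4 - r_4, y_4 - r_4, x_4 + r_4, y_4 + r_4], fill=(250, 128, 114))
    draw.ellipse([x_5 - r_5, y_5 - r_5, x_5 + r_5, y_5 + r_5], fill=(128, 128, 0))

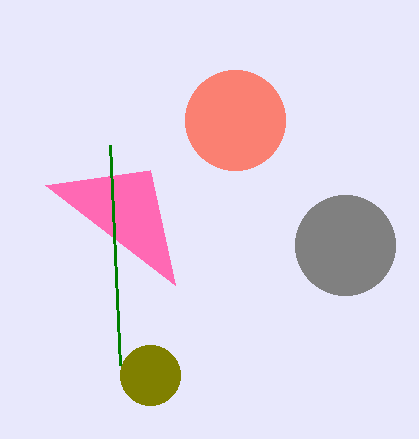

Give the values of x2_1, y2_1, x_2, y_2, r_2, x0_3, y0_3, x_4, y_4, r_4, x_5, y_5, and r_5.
x2_1 = 45
y2_1 = 185
x_2 = 345
y_2 = 245
r_2 = 50
x0_3 = 120
y0_3 = 365
x_4 = 235
y_4 = 120
r_4 = 50
x_5 = 150
y_5 = 375
r_5 = 30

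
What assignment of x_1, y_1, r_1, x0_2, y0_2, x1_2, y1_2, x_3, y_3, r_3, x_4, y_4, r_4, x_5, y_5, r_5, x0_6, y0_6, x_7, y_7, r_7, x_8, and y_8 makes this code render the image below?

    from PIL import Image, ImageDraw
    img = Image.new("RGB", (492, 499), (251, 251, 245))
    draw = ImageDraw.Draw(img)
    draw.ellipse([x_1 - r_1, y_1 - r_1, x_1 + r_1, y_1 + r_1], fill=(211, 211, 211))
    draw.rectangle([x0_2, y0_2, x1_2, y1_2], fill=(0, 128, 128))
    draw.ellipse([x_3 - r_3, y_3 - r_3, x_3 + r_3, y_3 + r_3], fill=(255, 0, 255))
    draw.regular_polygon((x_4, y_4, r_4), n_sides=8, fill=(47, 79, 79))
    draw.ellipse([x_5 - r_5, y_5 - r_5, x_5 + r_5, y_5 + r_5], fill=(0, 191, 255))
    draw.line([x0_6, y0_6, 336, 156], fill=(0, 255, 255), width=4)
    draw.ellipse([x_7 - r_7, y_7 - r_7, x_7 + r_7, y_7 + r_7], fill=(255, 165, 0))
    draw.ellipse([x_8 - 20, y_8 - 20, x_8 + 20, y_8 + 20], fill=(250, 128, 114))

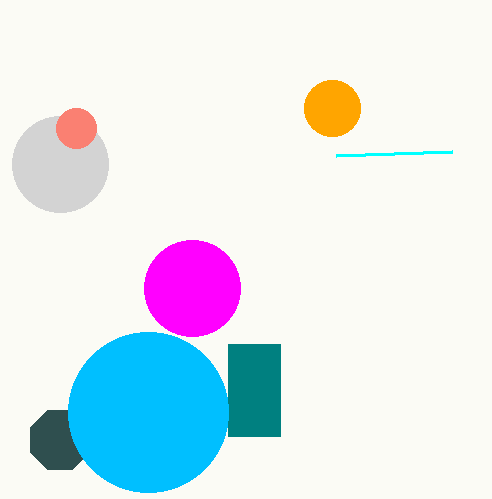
x_1 = 60; y_1 = 164; r_1 = 48; x0_2 = 228; y0_2 = 344; x1_2 = 280; y1_2 = 436; x_3 = 192; y_3 = 288; r_3 = 48; x_4 = 60; y_4 = 440; r_4 = 32; x_5 = 148; y_5 = 412; r_5 = 80; x0_6 = 452; y0_6 = 152; x_7 = 332; y_7 = 108; r_7 = 28; x_8 = 76; y_8 = 128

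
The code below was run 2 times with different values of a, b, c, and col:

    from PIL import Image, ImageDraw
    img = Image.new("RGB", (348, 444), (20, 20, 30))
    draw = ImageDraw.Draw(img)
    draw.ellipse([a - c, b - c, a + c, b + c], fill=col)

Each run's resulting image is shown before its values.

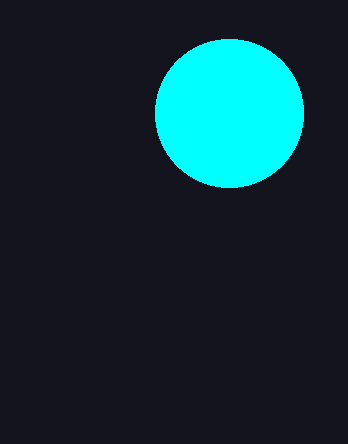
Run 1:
a = 229
b = 113
c = 74
col = 'cyan'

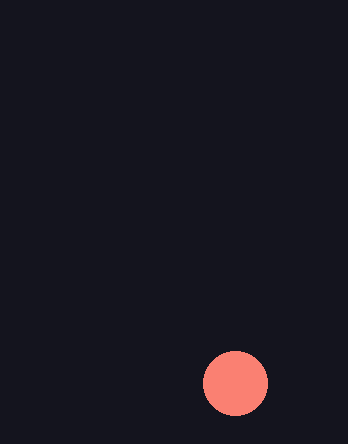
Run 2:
a = 235, b = 383, c = 32, col = 'salmon'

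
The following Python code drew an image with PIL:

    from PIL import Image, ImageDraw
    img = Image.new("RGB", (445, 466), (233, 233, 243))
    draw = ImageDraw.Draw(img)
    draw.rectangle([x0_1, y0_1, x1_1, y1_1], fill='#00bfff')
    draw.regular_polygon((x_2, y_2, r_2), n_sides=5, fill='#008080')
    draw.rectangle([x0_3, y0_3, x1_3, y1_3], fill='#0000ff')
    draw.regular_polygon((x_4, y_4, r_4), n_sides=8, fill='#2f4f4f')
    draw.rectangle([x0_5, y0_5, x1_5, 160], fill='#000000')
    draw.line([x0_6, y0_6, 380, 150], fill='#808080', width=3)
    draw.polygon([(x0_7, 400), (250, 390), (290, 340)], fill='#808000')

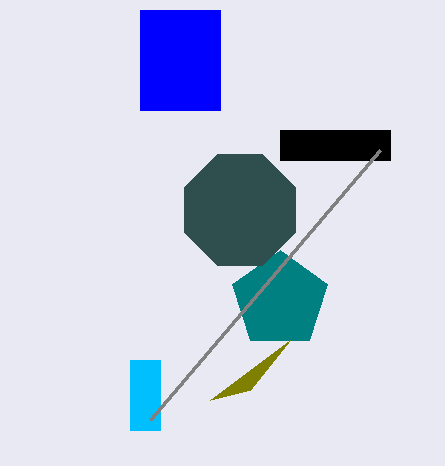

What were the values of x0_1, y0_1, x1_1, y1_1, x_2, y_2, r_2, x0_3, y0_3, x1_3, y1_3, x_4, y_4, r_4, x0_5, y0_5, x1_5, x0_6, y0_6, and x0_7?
x0_1 = 130
y0_1 = 360
x1_1 = 160
y1_1 = 430
x_2 = 280
y_2 = 300
r_2 = 50
x0_3 = 140
y0_3 = 10
x1_3 = 220
y1_3 = 110
x_4 = 240
y_4 = 210
r_4 = 60
x0_5 = 280
y0_5 = 130
x1_5 = 390
x0_6 = 150
y0_6 = 420
x0_7 = 210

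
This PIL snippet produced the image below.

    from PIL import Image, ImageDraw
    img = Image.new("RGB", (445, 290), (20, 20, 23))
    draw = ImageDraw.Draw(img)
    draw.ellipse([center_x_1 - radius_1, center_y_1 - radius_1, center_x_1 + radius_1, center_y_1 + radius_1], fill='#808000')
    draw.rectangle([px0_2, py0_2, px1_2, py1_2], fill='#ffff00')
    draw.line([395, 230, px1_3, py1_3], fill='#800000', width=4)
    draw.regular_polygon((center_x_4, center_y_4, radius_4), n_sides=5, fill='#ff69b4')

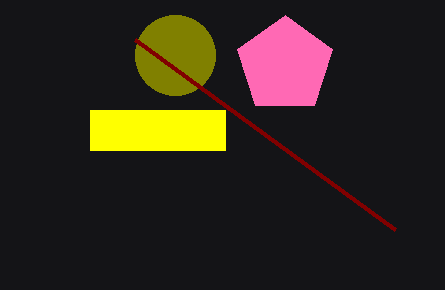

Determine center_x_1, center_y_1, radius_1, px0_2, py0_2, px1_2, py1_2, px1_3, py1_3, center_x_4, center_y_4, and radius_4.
center_x_1 = 175
center_y_1 = 55
radius_1 = 40
px0_2 = 90
py0_2 = 110
px1_2 = 225
py1_2 = 150
px1_3 = 135
py1_3 = 40
center_x_4 = 285
center_y_4 = 65
radius_4 = 50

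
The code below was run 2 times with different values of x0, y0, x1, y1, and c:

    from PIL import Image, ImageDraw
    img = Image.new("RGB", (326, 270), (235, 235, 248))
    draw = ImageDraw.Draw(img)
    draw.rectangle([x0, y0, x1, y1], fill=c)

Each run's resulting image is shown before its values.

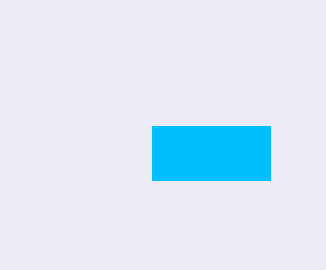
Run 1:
x0 = 152, y0 = 126, x1 = 270, y1 = 180, c = 'deepskyblue'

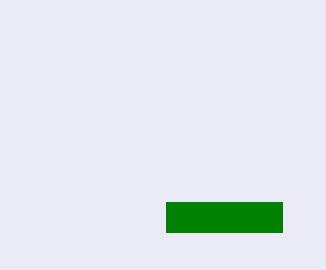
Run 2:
x0 = 166, y0 = 202, x1 = 282, y1 = 232, c = 'green'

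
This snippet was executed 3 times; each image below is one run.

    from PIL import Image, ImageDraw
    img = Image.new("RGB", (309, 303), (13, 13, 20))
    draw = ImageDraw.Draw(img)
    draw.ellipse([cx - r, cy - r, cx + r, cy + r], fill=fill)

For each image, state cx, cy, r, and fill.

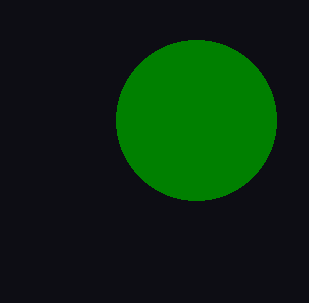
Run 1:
cx = 196, cy = 120, r = 80, fill = 'green'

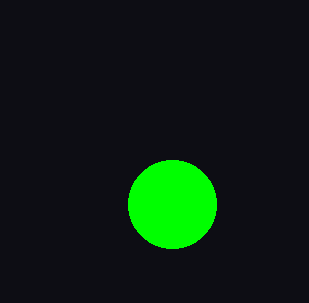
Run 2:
cx = 172; cy = 204; r = 44; fill = 'lime'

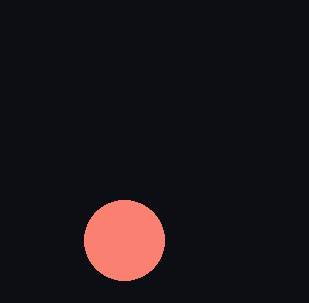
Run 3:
cx = 124, cy = 240, r = 40, fill = 'salmon'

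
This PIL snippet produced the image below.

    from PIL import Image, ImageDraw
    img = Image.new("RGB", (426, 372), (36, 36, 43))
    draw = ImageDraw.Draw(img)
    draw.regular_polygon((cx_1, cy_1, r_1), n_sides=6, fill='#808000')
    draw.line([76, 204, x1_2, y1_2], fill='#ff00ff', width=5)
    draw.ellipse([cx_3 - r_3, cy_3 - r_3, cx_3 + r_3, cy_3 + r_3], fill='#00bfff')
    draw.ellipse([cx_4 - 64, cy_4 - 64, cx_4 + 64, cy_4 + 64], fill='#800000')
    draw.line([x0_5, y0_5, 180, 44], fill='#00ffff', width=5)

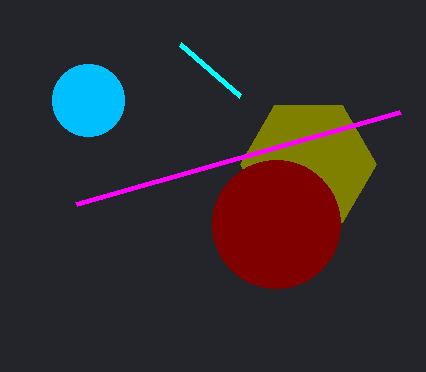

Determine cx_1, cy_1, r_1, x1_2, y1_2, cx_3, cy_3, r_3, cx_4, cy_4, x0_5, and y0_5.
cx_1 = 308
cy_1 = 164
r_1 = 68
x1_2 = 400
y1_2 = 112
cx_3 = 88
cy_3 = 100
r_3 = 36
cx_4 = 276
cy_4 = 224
x0_5 = 240
y0_5 = 96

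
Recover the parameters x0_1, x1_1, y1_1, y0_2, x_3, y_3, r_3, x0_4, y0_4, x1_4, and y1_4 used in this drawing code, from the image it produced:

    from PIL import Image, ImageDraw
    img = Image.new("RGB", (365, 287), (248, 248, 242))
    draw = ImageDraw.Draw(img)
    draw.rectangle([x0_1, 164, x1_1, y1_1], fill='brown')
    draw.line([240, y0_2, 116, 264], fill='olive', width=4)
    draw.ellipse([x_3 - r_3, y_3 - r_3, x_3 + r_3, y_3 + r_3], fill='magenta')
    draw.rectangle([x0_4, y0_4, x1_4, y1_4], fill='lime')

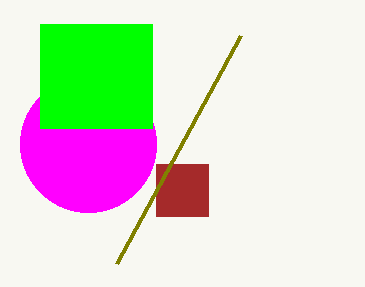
x0_1 = 156
x1_1 = 208
y1_1 = 216
y0_2 = 36
x_3 = 88
y_3 = 144
r_3 = 68
x0_4 = 40
y0_4 = 24
x1_4 = 152
y1_4 = 128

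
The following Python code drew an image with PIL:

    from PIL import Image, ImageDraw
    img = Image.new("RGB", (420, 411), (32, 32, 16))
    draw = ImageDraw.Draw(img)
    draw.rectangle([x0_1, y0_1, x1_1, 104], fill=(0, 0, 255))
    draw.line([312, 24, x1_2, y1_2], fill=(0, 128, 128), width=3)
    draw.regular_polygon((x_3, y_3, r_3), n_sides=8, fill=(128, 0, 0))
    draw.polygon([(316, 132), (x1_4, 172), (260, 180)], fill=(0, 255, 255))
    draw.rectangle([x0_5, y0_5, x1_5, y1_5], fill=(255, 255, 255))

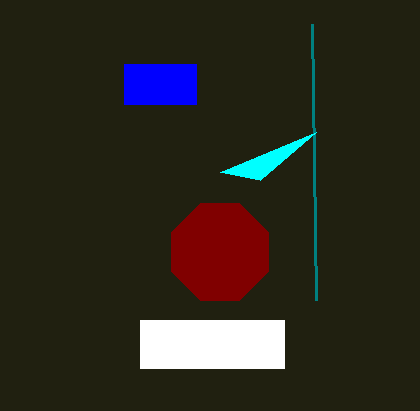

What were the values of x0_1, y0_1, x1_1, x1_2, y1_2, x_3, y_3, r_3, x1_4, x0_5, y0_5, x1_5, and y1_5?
x0_1 = 124; y0_1 = 64; x1_1 = 196; x1_2 = 316; y1_2 = 300; x_3 = 220; y_3 = 252; r_3 = 52; x1_4 = 220; x0_5 = 140; y0_5 = 320; x1_5 = 284; y1_5 = 368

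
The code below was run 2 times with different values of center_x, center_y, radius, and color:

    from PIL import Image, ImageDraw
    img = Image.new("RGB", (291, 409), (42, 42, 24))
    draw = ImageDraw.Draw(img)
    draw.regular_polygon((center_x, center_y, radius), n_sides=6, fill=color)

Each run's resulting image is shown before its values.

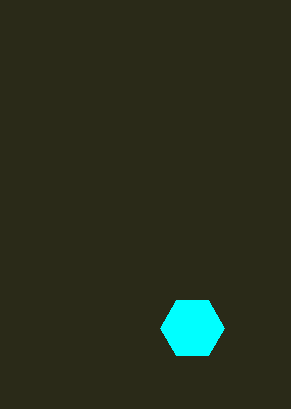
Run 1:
center_x = 192
center_y = 328
radius = 32
color = 'cyan'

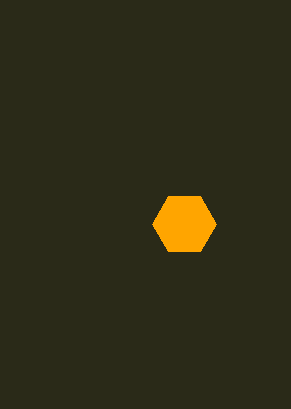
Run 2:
center_x = 184
center_y = 224
radius = 32
color = 'orange'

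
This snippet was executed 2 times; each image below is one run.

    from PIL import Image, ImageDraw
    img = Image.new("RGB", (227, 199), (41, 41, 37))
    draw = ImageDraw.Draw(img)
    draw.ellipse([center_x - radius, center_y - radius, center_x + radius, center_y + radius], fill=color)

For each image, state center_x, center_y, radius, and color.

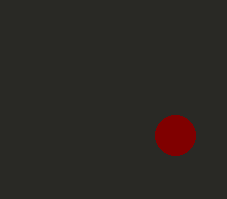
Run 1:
center_x = 175; center_y = 135; radius = 20; color = 'maroon'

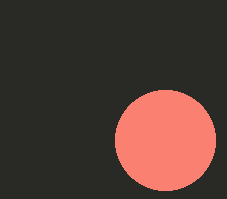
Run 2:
center_x = 165; center_y = 140; radius = 50; color = 'salmon'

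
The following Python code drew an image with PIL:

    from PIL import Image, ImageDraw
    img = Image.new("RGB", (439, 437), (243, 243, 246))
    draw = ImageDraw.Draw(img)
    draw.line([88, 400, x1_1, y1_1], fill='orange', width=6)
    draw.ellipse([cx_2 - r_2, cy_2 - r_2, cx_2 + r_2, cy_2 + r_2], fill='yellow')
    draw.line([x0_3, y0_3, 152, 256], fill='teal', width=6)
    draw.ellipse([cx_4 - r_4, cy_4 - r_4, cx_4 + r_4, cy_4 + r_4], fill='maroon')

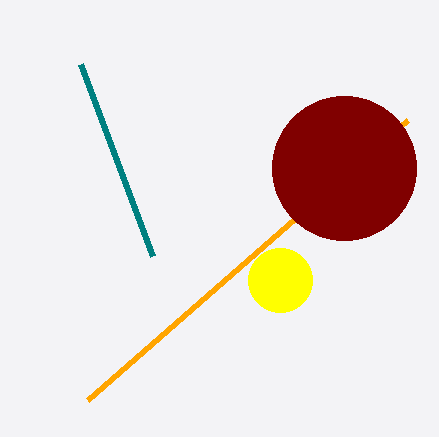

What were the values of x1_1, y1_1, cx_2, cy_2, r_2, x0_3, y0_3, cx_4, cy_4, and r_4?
x1_1 = 408, y1_1 = 120, cx_2 = 280, cy_2 = 280, r_2 = 32, x0_3 = 80, y0_3 = 64, cx_4 = 344, cy_4 = 168, r_4 = 72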